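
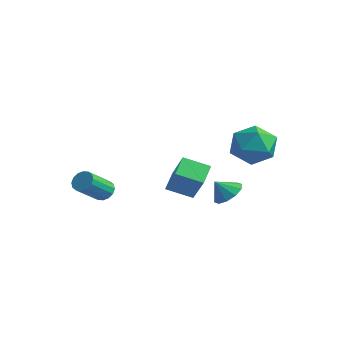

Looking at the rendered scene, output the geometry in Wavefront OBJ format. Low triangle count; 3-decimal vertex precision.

v 2.625 0.817 0.527
v 3.198 0.207 0.382
v 2.255 0.283 1.313
v 3.41 0.552 0.716
v 3.322 0.998 0.979
v 2.968 1.376 1.069
v 2.483 1.54 0.952
v 2.052 1.428 0.673
v 1.84 1.083 0.338
v 1.928 0.636 0.076
v 2.282 0.259 -0.014
v 2.767 0.095 0.103
v -2.486 -2.509 -0.062
v -2.16 -2.825 -0.499
v -2.048 -4.207 0.585
v -2.374 -3.891 1.022
v -1.935 -2.668 -0.322
v -1.823 -4.05 0.762
v -1.858 -2.469 -0.076
v -1.745 -3.851 1.008
v -1.949 -2.28 0.174
v -1.836 -3.662 1.258
v -2.184 -2.153 0.361
v -2.071 -3.535 1.445
v -2.5 -2.121 0.434
v -2.387 -3.503 1.518
v -2.812 -2.193 0.375
v -2.7 -3.575 1.459
v -3.037 -2.35 0.198
v -2.925 -3.732 1.282
v -3.115 -2.549 -0.048
v -3.002 -3.931 1.036
v -3.024 -2.738 -0.298
v -2.911 -4.12 0.786
v -2.789 -2.865 -0.485
v -2.676 -4.247 0.599
v -2.473 -2.897 -0.558
v -2.36 -4.279 0.526
v 3.127 2.655 3.605
v 4.125 2.229 2.982
v 2.915 0.851 4.498
v 3.913 0.425 3.875
v 4.056 1.286 4.772
v 4.186 2.401 4.22
v 2.854 0.679 3.26
v 2.984 1.794 2.708
v 3.956 1.008 2.769
v 4.699 1.383 3.703
v 2.341 1.697 3.777
v 3.084 2.072 4.711
v 1.692 -1.795 2.308
v 2.751 -2.109 3.716
v 2.62 -0.922 1.804
v 3.68 -1.237 3.212
v 2.22 -2.703 1.708
v 3.28 -3.018 3.116
v 3.149 -1.831 1.204
v 4.208 -2.145 2.612
f 2 1 4
f 2 4 3
f 4 1 5
f 4 5 3
f 5 1 6
f 5 6 3
f 6 1 7
f 6 7 3
f 7 1 8
f 7 8 3
f 8 1 9
f 8 9 3
f 9 1 10
f 9 10 3
f 10 1 11
f 10 11 3
f 11 1 12
f 11 12 3
f 12 1 2
f 12 2 3
f 14 13 17
f 14 17 15
f 15 17 18
f 15 18 16
f 17 13 19
f 17 19 18
f 18 19 20
f 18 20 16
f 19 13 21
f 19 21 20
f 20 21 22
f 20 22 16
f 21 13 23
f 21 23 22
f 22 23 24
f 22 24 16
f 23 13 25
f 23 25 24
f 24 25 26
f 24 26 16
f 25 13 27
f 25 27 26
f 26 27 28
f 26 28 16
f 27 13 29
f 27 29 28
f 28 29 30
f 28 30 16
f 29 13 31
f 29 31 30
f 30 31 32
f 30 32 16
f 31 13 33
f 31 33 32
f 32 33 34
f 32 34 16
f 33 13 35
f 33 35 34
f 34 35 36
f 34 36 16
f 35 13 37
f 35 37 36
f 36 37 38
f 36 38 16
f 37 13 14
f 37 14 38
f 38 14 15
f 38 15 16
f 39 50 44
f 39 44 40
f 39 40 46
f 39 46 49
f 39 49 50
f 40 44 48
f 44 50 43
f 50 49 41
f 49 46 45
f 46 40 47
f 42 48 43
f 42 43 41
f 42 41 45
f 42 45 47
f 42 47 48
f 43 48 44
f 41 43 50
f 45 41 49
f 47 45 46
f 48 47 40
f 52 54 51
f 55 52 51
f 51 54 53
f 53 55 51
f 52 58 54
f 56 52 55
f 56 58 52
f 54 58 53
f 57 55 53
f 53 58 57
f 57 56 55
f 58 56 57



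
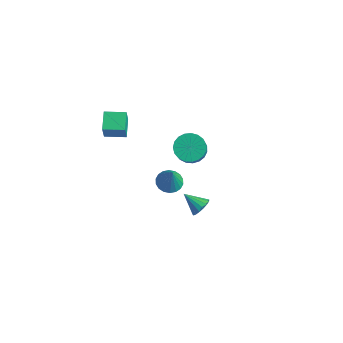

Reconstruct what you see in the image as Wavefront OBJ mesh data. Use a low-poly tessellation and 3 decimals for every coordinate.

v 0.001 1.148 -1.263
v 0.573 1.915 -1.099
v 1.43 0.938 0.486
v 0.859 0.172 0.323
v 0.251 2.001 -0.872
v 1.108 1.024 0.713
v -0.114 1.939 -0.713
v 0.743 0.962 0.872
v -0.46 1.741 -0.648
v 0.398 0.764 0.937
v -0.725 1.44 -0.69
v 0.132 0.463 0.895
v -0.865 1.089 -0.831
v -0.008 0.112 0.755
v -0.855 0.748 -1.046
v 0.002 -0.229 0.539
v -0.697 0.476 -1.299
v 0.16 -0.5 0.286
v -0.418 0.321 -1.545
v 0.439 -0.656 0.04
v -0.067 0.309 -1.743
v 0.79 -0.668 -0.158
v 0.296 0.442 -1.858
v 1.154 -0.535 -0.273
v 0.608 0.697 -1.869
v 1.466 -0.28 -0.284
v 0.816 1.03 -1.776
v 1.673 0.053 -0.191
v 0.882 1.384 -1.594
v 1.739 0.407 -0.009
v 0.796 1.697 -1.355
v 1.654 0.72 0.23
v -2.37 -3.38 3.372
v -2.031 -3.799 4.631
v -1.411 -2.532 3.396
v -1.072 -2.952 4.656
v -1.608 -4.228 2.884
v -1.269 -4.648 4.144
v -0.649 -3.381 2.909
v -0.31 -3.8 4.168
v -0.933 0.289 -4.661
v -0.145 0.444 -4.904
v -0.387 -0.009 -3.079
v -0.267 0.781 -4.799
v -0.522 1.021 -4.666
v -0.858 1.115 -4.532
v -1.209 1.046 -4.424
v -1.505 0.826 -4.362
v -1.689 0.501 -4.36
v -1.722 0.133 -4.418
v -1.6 -0.204 -4.523
v -1.345 -0.444 -4.656
v -1.009 -0.538 -4.79
v -0.658 -0.469 -4.898
v -0.362 -0.249 -4.96
v -0.178 0.076 -4.962
v 4.42 -2.525 -0.64
v 4.67 -2.146 -0.133
v 3.38 -2.855 0.12
v 4.482 -1.939 -0.301
v 4.281 -1.866 -0.545
v 4.111 -1.945 -0.812
v 4.012 -2.156 -1.039
v 4.007 -2.452 -1.175
v 4.096 -2.764 -1.188
v 4.26 -3.022 -1.075
v 4.461 -3.166 -0.863
v 4.652 -3.163 -0.6
v 4.79 -3.014 -0.346
v 4.844 -2.753 -0.159
v 4.8 -2.44 -0.082
f 2 1 5
f 2 5 3
f 3 5 6
f 3 6 4
f 5 1 7
f 5 7 6
f 6 7 8
f 6 8 4
f 7 1 9
f 7 9 8
f 8 9 10
f 8 10 4
f 9 1 11
f 9 11 10
f 10 11 12
f 10 12 4
f 11 1 13
f 11 13 12
f 12 13 14
f 12 14 4
f 13 1 15
f 13 15 14
f 14 15 16
f 14 16 4
f 15 1 17
f 15 17 16
f 16 17 18
f 16 18 4
f 17 1 19
f 17 19 18
f 18 19 20
f 18 20 4
f 19 1 21
f 19 21 20
f 20 21 22
f 20 22 4
f 21 1 23
f 21 23 22
f 22 23 24
f 22 24 4
f 23 1 25
f 23 25 24
f 24 25 26
f 24 26 4
f 25 1 27
f 25 27 26
f 26 27 28
f 26 28 4
f 27 1 29
f 27 29 28
f 28 29 30
f 28 30 4
f 29 1 31
f 29 31 30
f 30 31 32
f 30 32 4
f 31 1 2
f 31 2 32
f 32 2 3
f 32 3 4
f 34 36 33
f 37 34 33
f 33 36 35
f 35 37 33
f 34 40 36
f 38 34 37
f 38 40 34
f 36 40 35
f 39 37 35
f 35 40 39
f 39 38 37
f 40 38 39
f 42 41 44
f 42 44 43
f 44 41 45
f 44 45 43
f 45 41 46
f 45 46 43
f 46 41 47
f 46 47 43
f 47 41 48
f 47 48 43
f 48 41 49
f 48 49 43
f 49 41 50
f 49 50 43
f 50 41 51
f 50 51 43
f 51 41 52
f 51 52 43
f 52 41 53
f 52 53 43
f 53 41 54
f 53 54 43
f 54 41 55
f 54 55 43
f 55 41 56
f 55 56 43
f 56 41 42
f 56 42 43
f 58 57 60
f 58 60 59
f 60 57 61
f 60 61 59
f 61 57 62
f 61 62 59
f 62 57 63
f 62 63 59
f 63 57 64
f 63 64 59
f 64 57 65
f 64 65 59
f 65 57 66
f 65 66 59
f 66 57 67
f 66 67 59
f 67 57 68
f 67 68 59
f 68 57 69
f 68 69 59
f 69 57 70
f 69 70 59
f 70 57 71
f 70 71 59
f 71 57 58
f 71 58 59



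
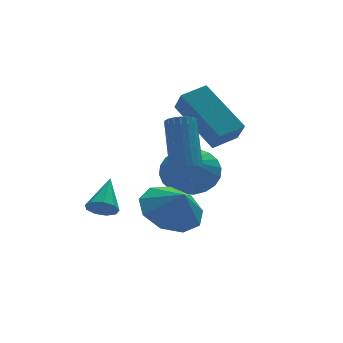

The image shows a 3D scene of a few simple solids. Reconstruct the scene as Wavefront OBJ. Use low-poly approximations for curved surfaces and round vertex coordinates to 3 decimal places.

v 2.919 2.464 -0.528
v 3.859 2.414 -0.134
v 2.481 1.596 0.408
v 3.704 2.716 0.073
v 3.43 2.979 0.19
v 3.078 3.165 0.197
v 2.701 3.243 0.093
v 2.358 3.204 -0.104
v 2.101 3.051 -0.367
v 1.968 2.809 -0.654
v 1.98 2.515 -0.921
v 2.135 2.213 -1.129
v 2.409 1.949 -1.245
v 2.761 1.764 -1.252
v 3.137 1.685 -1.149
v 3.48 1.725 -0.951
v 3.738 1.878 -0.689
v 3.871 2.119 -0.402
v -0.077 2.633 -1.774
v 0.195 2.219 -1.491
v 0.577 3.627 -0.946
v 0.408 2.333 -1.797
v 0.394 2.588 -2.092
v 0.16 2.863 -2.238
v -0.185 3.031 -2.167
v -0.479 3.012 -1.912
v -0.585 2.816 -1.593
v -0.453 2.534 -1.358
v -0.145 2.298 -1.318
v 3.409 1.793 0.733
v 3.377 1.149 1.511
v 2.751 3.415 2.05
v 2.719 2.771 2.827
v 4.381 2.009 0.953
v 4.349 1.365 1.73
v 3.723 3.631 2.269
v 3.691 2.987 3.047
v 1.833 0.163 0.732
v 2.081 -0.213 0.992
v 2.414 1.081 2.547
v 2.167 1.457 2.288
v 2.243 -0.121 0.881
v 2.576 1.172 2.436
v 2.333 0.02 0.745
v 2.666 1.313 2.3
v 2.337 0.186 0.606
v 2.67 1.479 2.161
v 2.254 0.348 0.489
v 2.587 1.641 2.044
v 2.099 0.478 0.414
v 2.432 1.771 1.969
v 1.897 0.553 0.394
v 2.23 1.847 1.95
v 1.684 0.561 0.433
v 2.017 1.855 1.988
v 1.498 0.501 0.524
v 1.831 1.794 2.079
v 1.369 0.382 0.65
v 1.702 1.675 2.205
v 1.32 0.225 0.791
v 1.654 1.518 2.346
v 1.361 0.058 0.922
v 1.694 1.351 2.477
v 1.483 -0.092 1.02
v 1.816 1.202 2.575
v 1.666 -0.197 1.068
v 1.999 1.097 2.623
v 1.877 -0.24 1.058
v 2.21 1.054 2.613
v 1.105 -0.389 -0.613
v 2.016 0.191 -0.463
v 1.315 -0.931 0.213
v 1.446 0.514 -0.106
v 0.717 0.415 0.014
v 0.17 -0.061 -0.16
v 0.06 -0.69 -0.545
v 0.439 -1.178 -0.962
v 1.13 -1.296 -1.216
v 1.81 -0.991 -1.187
v 2.159 -0.403 -0.89
f 2 1 4
f 2 4 3
f 4 1 5
f 4 5 3
f 5 1 6
f 5 6 3
f 6 1 7
f 6 7 3
f 7 1 8
f 7 8 3
f 8 1 9
f 8 9 3
f 9 1 10
f 9 10 3
f 10 1 11
f 10 11 3
f 11 1 12
f 11 12 3
f 12 1 13
f 12 13 3
f 13 1 14
f 13 14 3
f 14 1 15
f 14 15 3
f 15 1 16
f 15 16 3
f 16 1 17
f 16 17 3
f 17 1 18
f 17 18 3
f 18 1 2
f 18 2 3
f 20 19 22
f 20 22 21
f 22 19 23
f 22 23 21
f 23 19 24
f 23 24 21
f 24 19 25
f 24 25 21
f 25 19 26
f 25 26 21
f 26 19 27
f 26 27 21
f 27 19 28
f 27 28 21
f 28 19 29
f 28 29 21
f 29 19 20
f 29 20 21
f 31 33 30
f 34 31 30
f 30 33 32
f 32 34 30
f 31 37 33
f 35 31 34
f 35 37 31
f 33 37 32
f 36 34 32
f 32 37 36
f 36 35 34
f 37 35 36
f 39 38 42
f 39 42 40
f 40 42 43
f 40 43 41
f 42 38 44
f 42 44 43
f 43 44 45
f 43 45 41
f 44 38 46
f 44 46 45
f 45 46 47
f 45 47 41
f 46 38 48
f 46 48 47
f 47 48 49
f 47 49 41
f 48 38 50
f 48 50 49
f 49 50 51
f 49 51 41
f 50 38 52
f 50 52 51
f 51 52 53
f 51 53 41
f 52 38 54
f 52 54 53
f 53 54 55
f 53 55 41
f 54 38 56
f 54 56 55
f 55 56 57
f 55 57 41
f 56 38 58
f 56 58 57
f 57 58 59
f 57 59 41
f 58 38 60
f 58 60 59
f 59 60 61
f 59 61 41
f 60 38 62
f 60 62 61
f 61 62 63
f 61 63 41
f 62 38 64
f 62 64 63
f 63 64 65
f 63 65 41
f 64 38 66
f 64 66 65
f 65 66 67
f 65 67 41
f 66 38 68
f 66 68 67
f 67 68 69
f 67 69 41
f 68 38 39
f 68 39 69
f 69 39 40
f 69 40 41
f 71 70 73
f 71 73 72
f 73 70 74
f 73 74 72
f 74 70 75
f 74 75 72
f 75 70 76
f 75 76 72
f 76 70 77
f 76 77 72
f 77 70 78
f 77 78 72
f 78 70 79
f 78 79 72
f 79 70 80
f 79 80 72
f 80 70 71
f 80 71 72



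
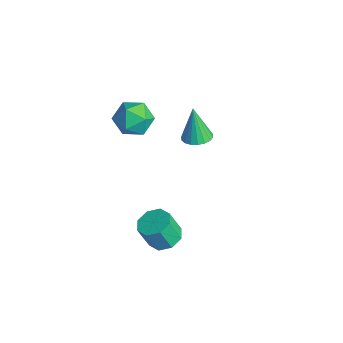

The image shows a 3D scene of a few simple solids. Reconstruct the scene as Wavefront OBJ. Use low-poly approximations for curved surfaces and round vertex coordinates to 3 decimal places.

v -2.375 -2.9 3.514
v -1.768 -2.963 4.509
v -1.372 -4.337 2.811
v -0.765 -4.4 3.806
v -1.892 -4.705 3.789
v -2.512 -3.816 4.223
v -0.628 -3.484 3.097
v -1.248 -2.595 3.531
v -0.689 -3.324 4.251
v -1.47 -4.078 4.679
v -1.67 -3.222 2.641
v -2.451 -3.976 3.069
v -1.63 -0.038 0.465
v -0.92 0.394 0.643
v -2.13 -0.062 2.515
v -1.174 0.669 0.584
v -1.517 0.803 0.502
v -1.883 0.771 0.413
v -2.199 0.579 0.333
v -2.403 0.264 0.28
v -2.453 -0.11 0.264
v -2.34 -0.471 0.287
v -2.087 -0.745 0.346
v -1.743 -0.88 0.428
v -1.377 -0.848 0.518
v -1.061 -0.656 0.597
v -0.858 -0.341 0.65
v -0.807 0.034 0.667
v 1.782 -3.367 -3.569
v 2.469 -2.775 -3.254
v 2.305 -3.361 -1.796
v 1.618 -3.953 -2.111
v 1.799 -2.477 -3.21
v 1.635 -3.063 -1.751
v 1.119 -2.7 -3.376
v 0.955 -3.286 -1.917
v 0.827 -3.314 -3.655
v 0.664 -3.9 -2.197
v 1.095 -3.959 -3.884
v 0.931 -4.545 -2.426
v 1.765 -4.257 -3.929
v 1.601 -4.843 -2.47
v 2.445 -4.034 -3.763
v 2.281 -4.62 -2.304
v 2.736 -3.42 -3.483
v 2.573 -4.006 -2.025
f 1 12 6
f 1 6 2
f 1 2 8
f 1 8 11
f 1 11 12
f 2 6 10
f 6 12 5
f 12 11 3
f 11 8 7
f 8 2 9
f 4 10 5
f 4 5 3
f 4 3 7
f 4 7 9
f 4 9 10
f 5 10 6
f 3 5 12
f 7 3 11
f 9 7 8
f 10 9 2
f 14 13 16
f 14 16 15
f 16 13 17
f 16 17 15
f 17 13 18
f 17 18 15
f 18 13 19
f 18 19 15
f 19 13 20
f 19 20 15
f 20 13 21
f 20 21 15
f 21 13 22
f 21 22 15
f 22 13 23
f 22 23 15
f 23 13 24
f 23 24 15
f 24 13 25
f 24 25 15
f 25 13 26
f 25 26 15
f 26 13 27
f 26 27 15
f 27 13 28
f 27 28 15
f 28 13 14
f 28 14 15
f 30 29 33
f 30 33 31
f 31 33 34
f 31 34 32
f 33 29 35
f 33 35 34
f 34 35 36
f 34 36 32
f 35 29 37
f 35 37 36
f 36 37 38
f 36 38 32
f 37 29 39
f 37 39 38
f 38 39 40
f 38 40 32
f 39 29 41
f 39 41 40
f 40 41 42
f 40 42 32
f 41 29 43
f 41 43 42
f 42 43 44
f 42 44 32
f 43 29 45
f 43 45 44
f 44 45 46
f 44 46 32
f 45 29 30
f 45 30 46
f 46 30 31
f 46 31 32



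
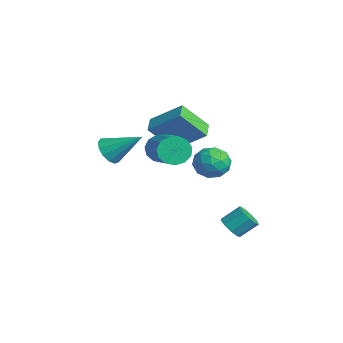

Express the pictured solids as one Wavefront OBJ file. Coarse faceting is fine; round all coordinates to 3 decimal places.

v -3.588 4.608 -1.499
v -2.592 4.566 -1.564
v -3.708 3.374 -2.536
v -2.712 3.332 -2.601
v -3.169 3.068 -1.752
v -3.095 3.831 -1.112
v -3.205 4.109 -2.988
v -3.131 4.872 -2.348
v -2.356 4.258 -2.484
v -2.333 3.614 -1.721
v -3.967 4.326 -2.379
v -3.944 3.682 -1.616
v -3.08 4.696 -1.441
v -3.22 3.244 -2.659
v -3.489 3.089 -2.161
v -2.903 3.065 -2.199
v -3.375 4.263 -1.175
v -2.79 4.239 -1.213
v -3.128 3.358 -1.324
v -3.51 3.701 -2.887
v -2.925 3.677 -2.925
v -3.397 4.875 -1.901
v -2.811 4.851 -1.939
v -3.172 4.582 -2.776
v -2.355 4.49 -2.02
v -2.425 3.764 -2.629
v -2.716 4.221 -2.857
v -2.672 4.669 -2.48
v -2.342 4.111 -1.571
v -2.412 3.386 -2.18
v -2.681 3.231 -1.682
v -2.637 3.679 -1.305
v -2.203 3.93 -2.112
v -3.888 4.554 -1.92
v -3.958 3.829 -2.529
v -3.663 4.261 -2.795
v -3.619 4.709 -2.418
v -3.875 4.176 -1.471
v -3.945 3.45 -2.08
v -3.628 3.271 -1.62
v -3.584 3.719 -1.243
v -4.097 4.01 -1.988
v 1.997 2.695 -3.603
v 2.307 2.268 -3.174
v 2.473 3.118 -2.448
v 2.163 3.545 -2.877
v 2.618 2.455 -3.464
v 2.784 3.305 -2.738
v 2.639 2.755 -3.82
v 2.805 3.605 -3.094
v 2.359 3.026 -4.074
v 2.525 3.876 -3.348
v 1.91 3.143 -4.107
v 2.076 3.993 -3.381
v 1.502 3.05 -3.905
v 1.668 3.9 -3.179
v 1.325 2.791 -3.561
v 1.491 3.641 -2.836
v 1.463 2.487 -3.237
v 1.629 3.337 -2.511
v 1.851 2.281 -3.084
v 2.016 3.131 -2.358
v -0.452 -2.224 1.155
v 0.25 -2.488 0.875
v 0.452 -0.956 2.225
v 0.117 -2.16 0.597
v -0.195 -1.851 0.496
v -0.59 -1.661 0.604
v -0.94 -1.65 0.887
v -1.136 -1.822 1.255
v -1.114 -2.121 1.592
v -0.883 -2.453 1.789
v -0.514 -2.712 1.786
v -0.126 -2.817 1.582
v 0.159 -2.734 1.243
v -2.345 1.817 0.344
v -2.51 0.56 1.773
v -1.28 2.999 1.507
v -1.445 1.741 2.935
v -1.575 1.399 0.065
v -1.74 0.141 1.493
v -0.51 2.58 1.227
v -0.675 1.323 2.656
v 1.003 -0.226 1.616
v 1.302 0.14 0.958
v 3.196 -0.029 1.726
v 2.897 -0.394 2.384
v 1.21 0.471 1.259
v 3.104 0.302 2.026
v 1.052 0.581 1.673
v 2.946 0.412 2.44
v 0.879 0.435 2.069
v 2.772 0.266 2.836
v 0.745 0.079 2.321
v 2.638 -0.09 3.088
v 0.693 -0.374 2.35
v 2.586 -0.542 3.117
v 0.739 -0.779 2.145
v 2.633 -0.948 2.913
v 0.87 -1.009 1.773
v 2.763 -1.178 2.541
v 1.043 -0.99 1.351
v 2.936 -1.159 2.119
v 1.203 -0.728 1.013
v 3.096 -0.897 1.781
v 1.3 -0.307 0.867
v 3.193 -0.476 1.634
f 1 38 17
f 38 12 41
f 17 41 6
f 38 41 17
f 1 17 13
f 17 6 18
f 13 18 2
f 17 18 13
f 1 13 22
f 13 2 23
f 22 23 8
f 13 23 22
f 1 22 34
f 22 8 37
f 34 37 11
f 22 37 34
f 1 34 38
f 34 11 42
f 38 42 12
f 34 42 38
f 2 18 29
f 18 6 32
f 29 32 10
f 18 32 29
f 6 41 19
f 41 12 40
f 19 40 5
f 41 40 19
f 12 42 39
f 42 11 35
f 39 35 3
f 42 35 39
f 11 37 36
f 37 8 24
f 36 24 7
f 37 24 36
f 8 23 28
f 23 2 25
f 28 25 9
f 23 25 28
f 4 30 16
f 30 10 31
f 16 31 5
f 30 31 16
f 4 16 14
f 16 5 15
f 14 15 3
f 16 15 14
f 4 14 21
f 14 3 20
f 21 20 7
f 14 20 21
f 4 21 26
f 21 7 27
f 26 27 9
f 21 27 26
f 4 26 30
f 26 9 33
f 30 33 10
f 26 33 30
f 5 31 19
f 31 10 32
f 19 32 6
f 31 32 19
f 3 15 39
f 15 5 40
f 39 40 12
f 15 40 39
f 7 20 36
f 20 3 35
f 36 35 11
f 20 35 36
f 9 27 28
f 27 7 24
f 28 24 8
f 27 24 28
f 10 33 29
f 33 9 25
f 29 25 2
f 33 25 29
f 44 43 47
f 44 47 45
f 45 47 48
f 45 48 46
f 47 43 49
f 47 49 48
f 48 49 50
f 48 50 46
f 49 43 51
f 49 51 50
f 50 51 52
f 50 52 46
f 51 43 53
f 51 53 52
f 52 53 54
f 52 54 46
f 53 43 55
f 53 55 54
f 54 55 56
f 54 56 46
f 55 43 57
f 55 57 56
f 56 57 58
f 56 58 46
f 57 43 59
f 57 59 58
f 58 59 60
f 58 60 46
f 59 43 61
f 59 61 60
f 60 61 62
f 60 62 46
f 61 43 44
f 61 44 62
f 62 44 45
f 62 45 46
f 64 63 66
f 64 66 65
f 66 63 67
f 66 67 65
f 67 63 68
f 67 68 65
f 68 63 69
f 68 69 65
f 69 63 70
f 69 70 65
f 70 63 71
f 70 71 65
f 71 63 72
f 71 72 65
f 72 63 73
f 72 73 65
f 73 63 74
f 73 74 65
f 74 63 75
f 74 75 65
f 75 63 64
f 75 64 65
f 77 79 76
f 80 77 76
f 76 79 78
f 78 80 76
f 77 83 79
f 81 77 80
f 81 83 77
f 79 83 78
f 82 80 78
f 78 83 82
f 82 81 80
f 83 81 82
f 85 84 88
f 85 88 86
f 86 88 89
f 86 89 87
f 88 84 90
f 88 90 89
f 89 90 91
f 89 91 87
f 90 84 92
f 90 92 91
f 91 92 93
f 91 93 87
f 92 84 94
f 92 94 93
f 93 94 95
f 93 95 87
f 94 84 96
f 94 96 95
f 95 96 97
f 95 97 87
f 96 84 98
f 96 98 97
f 97 98 99
f 97 99 87
f 98 84 100
f 98 100 99
f 99 100 101
f 99 101 87
f 100 84 102
f 100 102 101
f 101 102 103
f 101 103 87
f 102 84 104
f 102 104 103
f 103 104 105
f 103 105 87
f 104 84 106
f 104 106 105
f 105 106 107
f 105 107 87
f 106 84 85
f 106 85 107
f 107 85 86
f 107 86 87



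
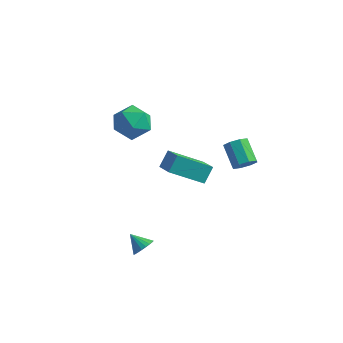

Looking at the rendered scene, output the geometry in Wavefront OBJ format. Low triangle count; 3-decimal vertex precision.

v -0.871 0.569 4.007
v -0.05 0.861 3.346
v -0.93 -1.021 3.234
v -0.109 -0.729 2.573
v 0.076 -0.88 3.64
v 0.112 0.103 4.118
v -1.092 -0.263 2.462
v -1.056 0.72 2.94
v -0.186 0.346 2.391
v 0.535 -0.035 3.119
v -1.515 -0.125 3.461
v -0.794 -0.506 4.189
v 4.087 -1.89 2.363
v 2.798 -2.93 3.374
v 4.162 -1.251 3.116
v 2.873 -2.291 4.126
v 4.987 -2.549 2.834
v 3.698 -3.589 3.844
v 5.062 -1.91 3.586
v 3.773 -2.95 4.597
v 4.031 3.093 -0.251
v 4.55 3.34 0.112
v 3.629 4.013 0.974
v 3.109 3.767 0.611
v 4.414 3.654 -0.279
v 3.493 4.328 0.582
v 4.053 3.64 -0.654
v 3.132 4.314 0.207
v 3.679 3.305 -0.793
v 2.758 3.979 0.069
v 3.511 2.847 -0.614
v 2.59 3.52 0.248
v 3.647 2.532 -0.222
v 2.726 3.206 0.639
v 4.008 2.546 0.153
v 3.087 3.22 1.014
v 4.382 2.881 0.291
v 3.461 3.555 1.153
v 2.041 -3.184 -2.843
v 2.409 -2.964 -2.395
v 1.239 -3.116 -2.217
v 2.335 -2.748 -2.514
v 2.21 -2.607 -2.689
v 2.055 -2.566 -2.892
v 1.898 -2.631 -3.085
v 1.766 -2.792 -3.237
v 1.682 -3.021 -3.321
v 1.659 -3.278 -3.322
v 1.703 -3.518 -3.241
v 1.805 -3.701 -3.09
v 1.948 -3.794 -2.897
v 2.107 -3.782 -2.694
v 2.255 -3.666 -2.517
v 2.366 -3.467 -2.397
v 2.42 -3.219 -2.354
f 1 12 6
f 1 6 2
f 1 2 8
f 1 8 11
f 1 11 12
f 2 6 10
f 6 12 5
f 12 11 3
f 11 8 7
f 8 2 9
f 4 10 5
f 4 5 3
f 4 3 7
f 4 7 9
f 4 9 10
f 5 10 6
f 3 5 12
f 7 3 11
f 9 7 8
f 10 9 2
f 14 16 13
f 17 14 13
f 13 16 15
f 15 17 13
f 14 20 16
f 18 14 17
f 18 20 14
f 16 20 15
f 19 17 15
f 15 20 19
f 19 18 17
f 20 18 19
f 22 21 25
f 22 25 23
f 23 25 26
f 23 26 24
f 25 21 27
f 25 27 26
f 26 27 28
f 26 28 24
f 27 21 29
f 27 29 28
f 28 29 30
f 28 30 24
f 29 21 31
f 29 31 30
f 30 31 32
f 30 32 24
f 31 21 33
f 31 33 32
f 32 33 34
f 32 34 24
f 33 21 35
f 33 35 34
f 34 35 36
f 34 36 24
f 35 21 37
f 35 37 36
f 36 37 38
f 36 38 24
f 37 21 22
f 37 22 38
f 38 22 23
f 38 23 24
f 40 39 42
f 40 42 41
f 42 39 43
f 42 43 41
f 43 39 44
f 43 44 41
f 44 39 45
f 44 45 41
f 45 39 46
f 45 46 41
f 46 39 47
f 46 47 41
f 47 39 48
f 47 48 41
f 48 39 49
f 48 49 41
f 49 39 50
f 49 50 41
f 50 39 51
f 50 51 41
f 51 39 52
f 51 52 41
f 52 39 53
f 52 53 41
f 53 39 54
f 53 54 41
f 54 39 55
f 54 55 41
f 55 39 40
f 55 40 41



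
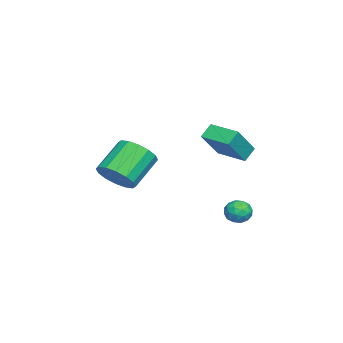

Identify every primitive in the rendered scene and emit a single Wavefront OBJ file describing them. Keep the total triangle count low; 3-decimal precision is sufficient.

v -4.327 1.773 1.731
v -3.061 1.232 3.195
v -3.583 3.208 1.618
v -2.317 2.667 3.083
v -3.763 1.433 1.117
v -2.497 0.892 2.582
v -3.019 2.868 1.005
v -1.753 2.327 2.469
v -2.379 -3.143 -0.351
v -1.749 -3.43 0.49
v -3.13 -2.703 1.773
v -3.761 -2.417 0.931
v -1.591 -2.903 0.362
v -2.972 -2.177 1.644
v -1.644 -2.441 0.042
v -3.026 -1.715 1.325
v -1.895 -2.167 -0.382
v -3.276 -1.441 0.9
v -2.275 -2.155 -0.799
v -3.656 -1.428 0.484
v -2.684 -2.407 -1.096
v -4.065 -1.681 0.187
v -3.01 -2.857 -1.193
v -4.391 -2.13 0.09
v -3.168 -3.383 -1.064
v -4.549 -2.657 0.218
v -3.114 -3.845 -0.745
v -4.496 -3.119 0.538
v -2.864 -4.119 -0.32
v -4.245 -3.393 0.962
v -2.484 -4.132 0.096
v -3.865 -3.405 1.379
v -2.075 -3.879 0.393
v -3.456 -3.153 1.676
v -0.91 3.626 -1.197
v -0.303 3.335 -1.405
v -1.437 2.625 -1.335
v -0.83 2.334 -1.543
v -0.913 2.533 -0.873
v -0.587 3.152 -0.787
v -1.153 2.808 -1.953
v -0.827 3.427 -1.867
v -0.453 2.83 -1.873
v -0.305 2.66 -1.205
v -1.435 3.3 -1.535
v -1.287 3.13 -0.867
v -0.56 3.568 -1.289
v -1.18 2.392 -1.451
v -1.229 2.509 -1.057
v -0.872 2.338 -1.18
v -0.727 3.461 -0.926
v -0.37 3.29 -1.048
v -0.729 2.818 -0.735
v -1.37 2.67 -1.692
v -1.013 2.499 -1.814
v -0.868 3.622 -1.56
v -0.511 3.451 -1.683
v -1.011 3.142 -2.005
v -0.292 3.1 -1.686
v -0.602 2.512 -1.767
v -0.791 2.791 -2.008
v -0.6 3.154 -1.958
v -0.205 3 -1.294
v -0.515 2.412 -1.375
v -0.563 2.529 -0.981
v -0.372 2.893 -0.931
v -0.293 2.703 -1.569
v -1.225 3.548 -1.365
v -1.535 2.96 -1.446
v -1.368 3.067 -1.809
v -1.177 3.431 -1.759
v -1.138 3.448 -0.973
v -1.448 2.86 -1.054
v -1.14 2.806 -0.782
v -0.949 3.169 -0.732
v -1.447 3.257 -1.171
f 2 4 1
f 5 2 1
f 1 4 3
f 3 5 1
f 2 8 4
f 6 2 5
f 6 8 2
f 4 8 3
f 7 5 3
f 3 8 7
f 7 6 5
f 8 6 7
f 10 9 13
f 10 13 11
f 11 13 14
f 11 14 12
f 13 9 15
f 13 15 14
f 14 15 16
f 14 16 12
f 15 9 17
f 15 17 16
f 16 17 18
f 16 18 12
f 17 9 19
f 17 19 18
f 18 19 20
f 18 20 12
f 19 9 21
f 19 21 20
f 20 21 22
f 20 22 12
f 21 9 23
f 21 23 22
f 22 23 24
f 22 24 12
f 23 9 25
f 23 25 24
f 24 25 26
f 24 26 12
f 25 9 27
f 25 27 26
f 26 27 28
f 26 28 12
f 27 9 29
f 27 29 28
f 28 29 30
f 28 30 12
f 29 9 31
f 29 31 30
f 30 31 32
f 30 32 12
f 31 9 33
f 31 33 32
f 32 33 34
f 32 34 12
f 33 9 10
f 33 10 34
f 34 10 11
f 34 11 12
f 35 72 51
f 72 46 75
f 51 75 40
f 72 75 51
f 35 51 47
f 51 40 52
f 47 52 36
f 51 52 47
f 35 47 56
f 47 36 57
f 56 57 42
f 47 57 56
f 35 56 68
f 56 42 71
f 68 71 45
f 56 71 68
f 35 68 72
f 68 45 76
f 72 76 46
f 68 76 72
f 36 52 63
f 52 40 66
f 63 66 44
f 52 66 63
f 40 75 53
f 75 46 74
f 53 74 39
f 75 74 53
f 46 76 73
f 76 45 69
f 73 69 37
f 76 69 73
f 45 71 70
f 71 42 58
f 70 58 41
f 71 58 70
f 42 57 62
f 57 36 59
f 62 59 43
f 57 59 62
f 38 64 50
f 64 44 65
f 50 65 39
f 64 65 50
f 38 50 48
f 50 39 49
f 48 49 37
f 50 49 48
f 38 48 55
f 48 37 54
f 55 54 41
f 48 54 55
f 38 55 60
f 55 41 61
f 60 61 43
f 55 61 60
f 38 60 64
f 60 43 67
f 64 67 44
f 60 67 64
f 39 65 53
f 65 44 66
f 53 66 40
f 65 66 53
f 37 49 73
f 49 39 74
f 73 74 46
f 49 74 73
f 41 54 70
f 54 37 69
f 70 69 45
f 54 69 70
f 43 61 62
f 61 41 58
f 62 58 42
f 61 58 62
f 44 67 63
f 67 43 59
f 63 59 36
f 67 59 63



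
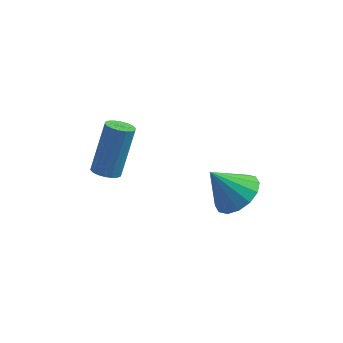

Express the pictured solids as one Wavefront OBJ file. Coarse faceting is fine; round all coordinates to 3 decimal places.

v 0.625 1.029 -2.699
v 1.321 0.79 -2.199
v -0.245 0.871 -1.561
v 1.295 1.248 -2.156
v 1.089 1.647 -2.258
v 0.758 1.881 -2.478
v 0.392 1.886 -2.757
v 0.088 1.662 -3.021
v -0.072 1.268 -3.198
v -0.046 0.81 -3.241
v 0.16 0.411 -3.139
v 0.491 0.177 -2.919
v 0.857 0.172 -2.64
v 1.161 0.396 -2.376
v -3.492 0.305 -1.737
v -3.05 0.055 -1.688
v -2.766 0.886 -0.014
v -3.208 1.135 -0.063
v -2.988 0.247 -1.793
v -2.705 1.077 -0.12
v -3.027 0.45 -1.888
v -2.743 1.28 -0.214
v -3.157 0.624 -1.952
v -2.873 1.454 -0.278
v -3.354 0.735 -1.974
v -3.07 1.565 -0.3
v -3.578 0.761 -1.949
v -3.294 1.591 -0.275
v -3.785 0.696 -1.882
v -3.501 1.527 -0.208
v -3.934 0.554 -1.786
v -3.65 1.385 -0.112
v -3.995 0.363 -1.68
v -3.712 1.193 -0.007
v -3.957 0.16 -1.586
v -3.673 0.99 0.088
v -3.827 -0.014 -1.522
v -3.543 0.816 0.152
v -3.63 -0.125 -1.5
v -3.346 0.705 0.174
v -3.406 -0.151 -1.525
v -3.122 0.679 0.149
v -3.199 -0.087 -1.592
v -2.915 0.744 0.082
f 2 1 4
f 2 4 3
f 4 1 5
f 4 5 3
f 5 1 6
f 5 6 3
f 6 1 7
f 6 7 3
f 7 1 8
f 7 8 3
f 8 1 9
f 8 9 3
f 9 1 10
f 9 10 3
f 10 1 11
f 10 11 3
f 11 1 12
f 11 12 3
f 12 1 13
f 12 13 3
f 13 1 14
f 13 14 3
f 14 1 2
f 14 2 3
f 16 15 19
f 16 19 17
f 17 19 20
f 17 20 18
f 19 15 21
f 19 21 20
f 20 21 22
f 20 22 18
f 21 15 23
f 21 23 22
f 22 23 24
f 22 24 18
f 23 15 25
f 23 25 24
f 24 25 26
f 24 26 18
f 25 15 27
f 25 27 26
f 26 27 28
f 26 28 18
f 27 15 29
f 27 29 28
f 28 29 30
f 28 30 18
f 29 15 31
f 29 31 30
f 30 31 32
f 30 32 18
f 31 15 33
f 31 33 32
f 32 33 34
f 32 34 18
f 33 15 35
f 33 35 34
f 34 35 36
f 34 36 18
f 35 15 37
f 35 37 36
f 36 37 38
f 36 38 18
f 37 15 39
f 37 39 38
f 38 39 40
f 38 40 18
f 39 15 41
f 39 41 40
f 40 41 42
f 40 42 18
f 41 15 43
f 41 43 42
f 42 43 44
f 42 44 18
f 43 15 16
f 43 16 44
f 44 16 17
f 44 17 18



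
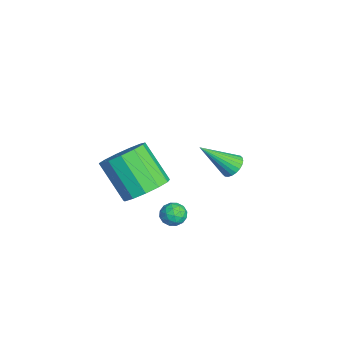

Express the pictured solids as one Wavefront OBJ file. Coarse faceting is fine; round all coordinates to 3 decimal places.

v 1.902 -0.114 -3.566
v 2.254 -0.473 -3.185
v 1.606 -0.947 -4.075
v 1.958 -1.306 -3.694
v 1.442 -1.02 -3.47
v 1.625 -0.505 -3.156
v 2.235 -0.915 -4.104
v 2.418 -0.4 -3.79
v 2.46 -0.967 -3.517
v 1.97 -1.033 -3.126
v 1.89 -0.387 -4.134
v 1.4 -0.453 -3.743
v 2.104 -0.22 -3.331
v 1.756 -1.2 -3.929
v 1.452 -1.032 -3.798
v 1.659 -1.243 -3.574
v 1.734 -0.239 -3.314
v 1.941 -0.45 -3.089
v 1.464 -0.772 -3.257
v 1.919 -0.97 -4.171
v 2.126 -1.181 -3.946
v 2.201 -0.177 -3.686
v 2.408 -0.388 -3.462
v 2.396 -0.648 -4.003
v 2.432 -0.722 -3.302
v 2.258 -1.212 -3.601
v 2.421 -0.982 -3.843
v 2.529 -0.679 -3.658
v 2.144 -0.76 -3.072
v 1.97 -1.25 -3.371
v 1.667 -1.082 -3.24
v 1.774 -0.779 -3.055
v 2.265 -1.051 -3.267
v 1.89 -0.17 -3.889
v 1.716 -0.66 -4.188
v 2.086 -0.641 -4.205
v 2.193 -0.338 -4.02
v 1.602 -0.208 -3.659
v 1.428 -0.698 -3.958
v 1.331 -0.741 -3.602
v 1.439 -0.438 -3.417
v 1.595 -0.369 -3.993
v -1.787 2.45 -3.876
v -1.16 2.327 -3.992
v -1.813 0.97 -2.444
v -1.143 2.503 -3.81
v -1.224 2.671 -3.638
v -1.391 2.805 -3.503
v -1.618 2.885 -3.424
v -1.871 2.899 -3.414
v -2.111 2.845 -3.474
v -2.302 2.731 -3.595
v -2.415 2.573 -3.76
v -2.432 2.398 -3.942
v -2.351 2.23 -4.114
v -2.184 2.096 -4.25
v -1.957 2.015 -4.329
v -1.704 2.001 -4.339
v -1.463 2.056 -4.278
v -1.272 2.17 -4.157
v 3.706 -2.044 -0.372
v 4.38 -1.628 0.362
v 3.249 -2.48 1.885
v 2.574 -2.896 1.152
v 3.946 -1.211 0.273
v 2.814 -2.063 1.796
v 3.435 -1.059 -0.021
v 2.304 -1.911 1.502
v 3.01 -1.219 -0.427
v 1.879 -2.072 1.097
v 2.807 -1.642 -0.814
v 1.675 -2.494 0.709
v 2.888 -2.192 -1.062
v 1.757 -3.044 0.462
v 3.229 -2.695 -1.09
v 2.098 -3.547 0.433
v 3.722 -2.991 -0.89
v 2.59 -3.844 0.633
v 4.209 -2.987 -0.525
v 3.078 -3.839 0.998
v 4.537 -2.683 -0.112
v 3.405 -3.535 1.411
v 4.6 -2.176 0.219
v 3.469 -3.029 1.742
f 1 38 17
f 38 12 41
f 17 41 6
f 38 41 17
f 1 17 13
f 17 6 18
f 13 18 2
f 17 18 13
f 1 13 22
f 13 2 23
f 22 23 8
f 13 23 22
f 1 22 34
f 22 8 37
f 34 37 11
f 22 37 34
f 1 34 38
f 34 11 42
f 38 42 12
f 34 42 38
f 2 18 29
f 18 6 32
f 29 32 10
f 18 32 29
f 6 41 19
f 41 12 40
f 19 40 5
f 41 40 19
f 12 42 39
f 42 11 35
f 39 35 3
f 42 35 39
f 11 37 36
f 37 8 24
f 36 24 7
f 37 24 36
f 8 23 28
f 23 2 25
f 28 25 9
f 23 25 28
f 4 30 16
f 30 10 31
f 16 31 5
f 30 31 16
f 4 16 14
f 16 5 15
f 14 15 3
f 16 15 14
f 4 14 21
f 14 3 20
f 21 20 7
f 14 20 21
f 4 21 26
f 21 7 27
f 26 27 9
f 21 27 26
f 4 26 30
f 26 9 33
f 30 33 10
f 26 33 30
f 5 31 19
f 31 10 32
f 19 32 6
f 31 32 19
f 3 15 39
f 15 5 40
f 39 40 12
f 15 40 39
f 7 20 36
f 20 3 35
f 36 35 11
f 20 35 36
f 9 27 28
f 27 7 24
f 28 24 8
f 27 24 28
f 10 33 29
f 33 9 25
f 29 25 2
f 33 25 29
f 44 43 46
f 44 46 45
f 46 43 47
f 46 47 45
f 47 43 48
f 47 48 45
f 48 43 49
f 48 49 45
f 49 43 50
f 49 50 45
f 50 43 51
f 50 51 45
f 51 43 52
f 51 52 45
f 52 43 53
f 52 53 45
f 53 43 54
f 53 54 45
f 54 43 55
f 54 55 45
f 55 43 56
f 55 56 45
f 56 43 57
f 56 57 45
f 57 43 58
f 57 58 45
f 58 43 59
f 58 59 45
f 59 43 60
f 59 60 45
f 60 43 44
f 60 44 45
f 62 61 65
f 62 65 63
f 63 65 66
f 63 66 64
f 65 61 67
f 65 67 66
f 66 67 68
f 66 68 64
f 67 61 69
f 67 69 68
f 68 69 70
f 68 70 64
f 69 61 71
f 69 71 70
f 70 71 72
f 70 72 64
f 71 61 73
f 71 73 72
f 72 73 74
f 72 74 64
f 73 61 75
f 73 75 74
f 74 75 76
f 74 76 64
f 75 61 77
f 75 77 76
f 76 77 78
f 76 78 64
f 77 61 79
f 77 79 78
f 78 79 80
f 78 80 64
f 79 61 81
f 79 81 80
f 80 81 82
f 80 82 64
f 81 61 83
f 81 83 82
f 82 83 84
f 82 84 64
f 83 61 62
f 83 62 84
f 84 62 63
f 84 63 64



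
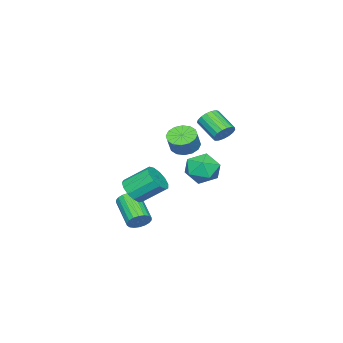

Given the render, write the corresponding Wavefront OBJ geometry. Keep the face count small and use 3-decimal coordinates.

v 1.457 3.299 3.289
v 2.129 3.675 2.843
v 2.715 3.817 3.845
v 2.043 3.441 4.291
v 1.851 4.024 2.956
v 2.437 4.166 3.958
v 1.467 4.179 3.158
v 2.053 4.321 4.161
v 1.081 4.098 3.395
v 1.667 4.24 4.398
v 0.795 3.803 3.604
v 1.381 3.945 4.607
v 0.687 3.373 3.728
v 1.273 3.515 4.731
v 0.785 2.923 3.735
v 1.371 3.065 4.737
v 1.063 2.574 3.622
v 1.649 2.716 4.624
v 1.447 2.419 3.419
v 2.033 2.561 4.422
v 1.833 2.5 3.182
v 2.419 2.642 4.185
v 2.119 2.795 2.973
v 2.705 2.937 3.976
v 2.227 3.225 2.849
v 2.813 3.367 3.852
v -3.728 2.69 2.267
v -3 2.664 2.546
v -3.404 1.285 3.472
v -4.132 1.31 3.193
v -3.182 2.881 2.79
v -3.585 1.501 3.716
v -3.489 3.054 2.914
v -3.892 1.674 3.84
v -3.85 3.144 2.89
v -4.254 1.764 3.816
v -4.184 3.129 2.723
v -4.588 1.749 3.649
v -4.413 3.014 2.451
v -4.817 1.634 3.378
v -4.486 2.825 2.138
v -4.889 1.445 3.064
v -4.384 2.604 1.854
v -4.788 1.225 2.78
v -4.133 2.404 1.665
v -4.536 1.024 2.591
v -3.789 2.269 1.613
v -4.192 0.889 2.539
v -3.431 2.23 1.712
v -3.834 0.85 2.638
v -3.141 2.297 1.937
v -3.544 0.917 2.863
v -2.985 2.453 2.238
v -3.389 1.074 3.165
v 3.855 1.358 0.103
v 4.617 1.271 0.648
v 3.966 2.556 1.761
v 3.205 2.642 1.217
v 4.732 1.642 0.288
v 4.081 2.927 1.401
v 4.569 1.923 -0.131
v 3.919 3.207 0.982
v 4.18 2.024 -0.475
v 3.529 3.308 0.638
v 3.687 1.913 -0.636
v 3.037 3.198 0.477
v 3.248 1.627 -0.562
v 2.597 2.911 0.551
v 3.002 1.255 -0.277
v 2.351 2.539 0.837
v 3.026 0.915 0.129
v 2.376 2.2 1.243
v 3.314 0.716 0.527
v 2.664 2.001 1.64
v 3.774 0.721 0.79
v 3.123 2.006 1.903
v 4.259 0.928 0.835
v 3.609 2.212 1.949
v 2.776 1.064 -2.807
v 3.42 0.809 -2.518
v 2.368 -0.658 -1.465
v 1.724 -0.404 -1.753
v 3.324 1.038 -2.295
v 2.272 -0.429 -1.242
v 3.119 1.272 -2.174
v 2.068 -0.195 -1.12
v 2.846 1.465 -2.177
v 1.795 -0.002 -1.124
v 2.56 1.578 -2.306
v 1.508 0.111 -1.252
v 2.316 1.589 -2.533
v 1.265 0.122 -1.48
v 2.163 1.496 -2.815
v 1.112 0.029 -1.762
v 2.132 1.318 -3.095
v 1.08 -0.149 -2.042
v 2.228 1.089 -3.318
v 1.176 -0.378 -2.265
v 2.432 0.855 -3.44
v 1.381 -0.612 -2.386
v 2.705 0.662 -3.436
v 1.654 -0.805 -2.383
v 2.992 0.549 -3.308
v 1.94 -0.918 -2.254
v 3.235 0.538 -3.08
v 2.184 -0.929 -2.027
v 3.388 0.631 -2.798
v 2.337 -0.836 -1.745
v -4.637 1.56 -0.71
v -3.942 2.126 -1.569
v -3.018 0.574 -0.051
v -2.323 1.14 -0.91
v -2.789 1.79 0.039
v -3.789 2.399 -0.368
v -3.171 0.301 -1.252
v -4.171 0.91 -1.659
v -3.036 1.348 -1.903
v -2.8 2.268 -1.105
v -4.16 0.432 -0.515
v -3.924 1.352 0.283
f 2 1 5
f 2 5 3
f 3 5 6
f 3 6 4
f 5 1 7
f 5 7 6
f 6 7 8
f 6 8 4
f 7 1 9
f 7 9 8
f 8 9 10
f 8 10 4
f 9 1 11
f 9 11 10
f 10 11 12
f 10 12 4
f 11 1 13
f 11 13 12
f 12 13 14
f 12 14 4
f 13 1 15
f 13 15 14
f 14 15 16
f 14 16 4
f 15 1 17
f 15 17 16
f 16 17 18
f 16 18 4
f 17 1 19
f 17 19 18
f 18 19 20
f 18 20 4
f 19 1 21
f 19 21 20
f 20 21 22
f 20 22 4
f 21 1 23
f 21 23 22
f 22 23 24
f 22 24 4
f 23 1 25
f 23 25 24
f 24 25 26
f 24 26 4
f 25 1 2
f 25 2 26
f 26 2 3
f 26 3 4
f 28 27 31
f 28 31 29
f 29 31 32
f 29 32 30
f 31 27 33
f 31 33 32
f 32 33 34
f 32 34 30
f 33 27 35
f 33 35 34
f 34 35 36
f 34 36 30
f 35 27 37
f 35 37 36
f 36 37 38
f 36 38 30
f 37 27 39
f 37 39 38
f 38 39 40
f 38 40 30
f 39 27 41
f 39 41 40
f 40 41 42
f 40 42 30
f 41 27 43
f 41 43 42
f 42 43 44
f 42 44 30
f 43 27 45
f 43 45 44
f 44 45 46
f 44 46 30
f 45 27 47
f 45 47 46
f 46 47 48
f 46 48 30
f 47 27 49
f 47 49 48
f 48 49 50
f 48 50 30
f 49 27 51
f 49 51 50
f 50 51 52
f 50 52 30
f 51 27 53
f 51 53 52
f 52 53 54
f 52 54 30
f 53 27 28
f 53 28 54
f 54 28 29
f 54 29 30
f 56 55 59
f 56 59 57
f 57 59 60
f 57 60 58
f 59 55 61
f 59 61 60
f 60 61 62
f 60 62 58
f 61 55 63
f 61 63 62
f 62 63 64
f 62 64 58
f 63 55 65
f 63 65 64
f 64 65 66
f 64 66 58
f 65 55 67
f 65 67 66
f 66 67 68
f 66 68 58
f 67 55 69
f 67 69 68
f 68 69 70
f 68 70 58
f 69 55 71
f 69 71 70
f 70 71 72
f 70 72 58
f 71 55 73
f 71 73 72
f 72 73 74
f 72 74 58
f 73 55 75
f 73 75 74
f 74 75 76
f 74 76 58
f 75 55 77
f 75 77 76
f 76 77 78
f 76 78 58
f 77 55 56
f 77 56 78
f 78 56 57
f 78 57 58
f 80 79 83
f 80 83 81
f 81 83 84
f 81 84 82
f 83 79 85
f 83 85 84
f 84 85 86
f 84 86 82
f 85 79 87
f 85 87 86
f 86 87 88
f 86 88 82
f 87 79 89
f 87 89 88
f 88 89 90
f 88 90 82
f 89 79 91
f 89 91 90
f 90 91 92
f 90 92 82
f 91 79 93
f 91 93 92
f 92 93 94
f 92 94 82
f 93 79 95
f 93 95 94
f 94 95 96
f 94 96 82
f 95 79 97
f 95 97 96
f 96 97 98
f 96 98 82
f 97 79 99
f 97 99 98
f 98 99 100
f 98 100 82
f 99 79 101
f 99 101 100
f 100 101 102
f 100 102 82
f 101 79 103
f 101 103 102
f 102 103 104
f 102 104 82
f 103 79 105
f 103 105 104
f 104 105 106
f 104 106 82
f 105 79 107
f 105 107 106
f 106 107 108
f 106 108 82
f 107 79 80
f 107 80 108
f 108 80 81
f 108 81 82
f 109 120 114
f 109 114 110
f 109 110 116
f 109 116 119
f 109 119 120
f 110 114 118
f 114 120 113
f 120 119 111
f 119 116 115
f 116 110 117
f 112 118 113
f 112 113 111
f 112 111 115
f 112 115 117
f 112 117 118
f 113 118 114
f 111 113 120
f 115 111 119
f 117 115 116
f 118 117 110



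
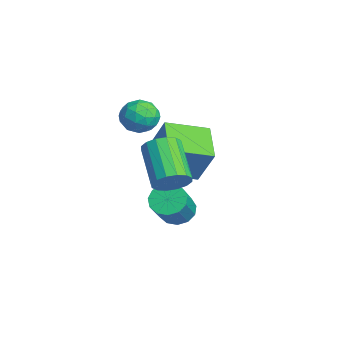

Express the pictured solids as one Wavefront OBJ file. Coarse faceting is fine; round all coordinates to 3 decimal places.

v 2.64 1.881 0.91
v 3.084 1.983 1.568
v 1.404 1.941 2.708
v 0.96 1.839 2.05
v 2.989 2.366 1.442
v 1.309 2.324 2.582
v 2.8 2.619 1.174
v 1.121 2.577 2.314
v 2.569 2.674 0.835
v 0.89 2.632 1.975
v 2.356 2.517 0.516
v 0.677 2.475 1.656
v 2.22 2.189 0.303
v 0.541 2.147 1.443
v 2.196 1.779 0.252
v 0.516 1.737 1.392
v 2.291 1.396 0.378
v 0.611 1.354 1.518
v 2.479 1.143 0.646
v 0.8 1.101 1.786
v 2.71 1.088 0.985
v 1.031 1.046 2.125
v 2.923 1.245 1.304
v 1.244 1.203 2.444
v 3.059 1.573 1.517
v 1.38 1.531 2.657
v -3.469 2.296 -0.409
v -2.717 2.801 1.295
v -3.458 4.173 -0.971
v -2.706 4.679 0.733
v -1.774 2.081 -1.093
v -1.022 2.587 0.611
v -1.763 3.959 -1.655
v -1.011 4.464 0.049
v -1.647 2.032 1.825
v -1.131 2.275 2.486
v -1.769 0.745 2.394
v -1.253 0.988 3.055
v -2.054 1.327 2.979
v -1.979 2.122 2.627
v -0.921 0.898 2.253
v -0.846 1.693 1.901
v -0.683 1.574 2.75
v -1.383 1.839 3.199
v -1.517 1.181 1.681
v -2.217 1.446 2.13
v -1.378 2.266 2.105
v -1.522 0.754 2.775
v -1.993 0.953 2.73
v -1.69 1.096 3.118
v -1.876 2.176 2.188
v -1.573 2.319 2.577
v -2.116 1.762 2.867
v -1.327 0.701 2.303
v -1.024 0.844 2.692
v -1.21 1.924 1.762
v -0.907 2.067 2.15
v -0.784 1.258 2.013
v -0.812 1.997 2.649
v -0.884 1.241 2.984
v -0.688 1.188 2.512
v -0.644 1.655 2.306
v -1.223 2.153 2.913
v -1.295 1.397 3.248
v -1.766 1.596 3.203
v -1.721 2.063 2.996
v -0.96 1.741 3.068
v -1.605 1.623 1.632
v -1.677 0.867 1.967
v -1.179 0.957 1.884
v -1.134 1.424 1.677
v -2.016 1.779 1.896
v -2.088 1.023 2.231
v -2.256 1.365 2.574
v -2.212 1.832 2.368
v -1.94 1.279 1.812
v -0.455 2.79 -2.485
v 0.11 2.679 -3.026
v 1.259 2.039 -1.697
v 0.695 2.15 -1.155
v 0.163 3.093 -2.873
v 1.312 2.454 -1.543
v 0.02 3.411 -2.596
v 1.169 2.772 -1.267
v -0.274 3.532 -2.284
v 0.876 2.892 -0.955
v -0.625 3.417 -2.036
v 0.524 2.777 -0.706
v -0.922 3.103 -1.93
v 0.227 2.463 -0.601
v -1.071 2.69 -2
v 0.078 2.05 -0.671
v -1.024 2.308 -2.225
v 0.125 1.668 -0.895
v -0.796 2.079 -2.531
v 0.353 1.439 -1.202
v -0.46 2.076 -2.823
v 0.689 1.436 -1.494
v -0.122 2.3 -3.008
v 1.027 1.66 -1.678
f 2 1 5
f 2 5 3
f 3 5 6
f 3 6 4
f 5 1 7
f 5 7 6
f 6 7 8
f 6 8 4
f 7 1 9
f 7 9 8
f 8 9 10
f 8 10 4
f 9 1 11
f 9 11 10
f 10 11 12
f 10 12 4
f 11 1 13
f 11 13 12
f 12 13 14
f 12 14 4
f 13 1 15
f 13 15 14
f 14 15 16
f 14 16 4
f 15 1 17
f 15 17 16
f 16 17 18
f 16 18 4
f 17 1 19
f 17 19 18
f 18 19 20
f 18 20 4
f 19 1 21
f 19 21 20
f 20 21 22
f 20 22 4
f 21 1 23
f 21 23 22
f 22 23 24
f 22 24 4
f 23 1 25
f 23 25 24
f 24 25 26
f 24 26 4
f 25 1 2
f 25 2 26
f 26 2 3
f 26 3 4
f 28 30 27
f 31 28 27
f 27 30 29
f 29 31 27
f 28 34 30
f 32 28 31
f 32 34 28
f 30 34 29
f 33 31 29
f 29 34 33
f 33 32 31
f 34 32 33
f 35 72 51
f 72 46 75
f 51 75 40
f 72 75 51
f 35 51 47
f 51 40 52
f 47 52 36
f 51 52 47
f 35 47 56
f 47 36 57
f 56 57 42
f 47 57 56
f 35 56 68
f 56 42 71
f 68 71 45
f 56 71 68
f 35 68 72
f 68 45 76
f 72 76 46
f 68 76 72
f 36 52 63
f 52 40 66
f 63 66 44
f 52 66 63
f 40 75 53
f 75 46 74
f 53 74 39
f 75 74 53
f 46 76 73
f 76 45 69
f 73 69 37
f 76 69 73
f 45 71 70
f 71 42 58
f 70 58 41
f 71 58 70
f 42 57 62
f 57 36 59
f 62 59 43
f 57 59 62
f 38 64 50
f 64 44 65
f 50 65 39
f 64 65 50
f 38 50 48
f 50 39 49
f 48 49 37
f 50 49 48
f 38 48 55
f 48 37 54
f 55 54 41
f 48 54 55
f 38 55 60
f 55 41 61
f 60 61 43
f 55 61 60
f 38 60 64
f 60 43 67
f 64 67 44
f 60 67 64
f 39 65 53
f 65 44 66
f 53 66 40
f 65 66 53
f 37 49 73
f 49 39 74
f 73 74 46
f 49 74 73
f 41 54 70
f 54 37 69
f 70 69 45
f 54 69 70
f 43 61 62
f 61 41 58
f 62 58 42
f 61 58 62
f 44 67 63
f 67 43 59
f 63 59 36
f 67 59 63
f 78 77 81
f 78 81 79
f 79 81 82
f 79 82 80
f 81 77 83
f 81 83 82
f 82 83 84
f 82 84 80
f 83 77 85
f 83 85 84
f 84 85 86
f 84 86 80
f 85 77 87
f 85 87 86
f 86 87 88
f 86 88 80
f 87 77 89
f 87 89 88
f 88 89 90
f 88 90 80
f 89 77 91
f 89 91 90
f 90 91 92
f 90 92 80
f 91 77 93
f 91 93 92
f 92 93 94
f 92 94 80
f 93 77 95
f 93 95 94
f 94 95 96
f 94 96 80
f 95 77 97
f 95 97 96
f 96 97 98
f 96 98 80
f 97 77 99
f 97 99 98
f 98 99 100
f 98 100 80
f 99 77 78
f 99 78 100
f 100 78 79
f 100 79 80



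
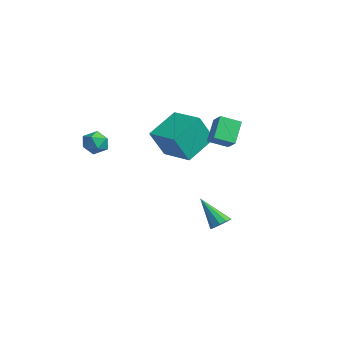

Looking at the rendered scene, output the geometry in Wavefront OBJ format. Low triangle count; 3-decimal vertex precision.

v 4.143 0.648 -3.994
v 4.43 1.011 -3.628
v 3.097 0.092 -2.626
v 4.147 1.193 -3.77
v 3.864 1.167 -3.997
v 3.687 0.943 -4.223
v 3.684 0.606 -4.362
v 3.857 0.285 -4.361
v 4.139 0.102 -4.219
v 4.423 0.128 -3.991
v 4.6 0.353 -3.765
v 4.602 0.69 -3.626
v -2.323 0.003 -0.144
v -2.868 1.649 0.892
v -2.56 0.934 -1.748
v -3.105 2.581 -0.712
v -0.595 0.539 -0.088
v -1.14 2.186 0.948
v -0.832 1.471 -1.692
v -1.377 3.117 -0.656
v -0.361 2.546 1.008
v 0.432 2.517 1.512
v -0.048 3.54 0.572
v 0.745 3.511 1.076
v 0.315 1.849 -0.096
v 1.108 1.82 0.408
v 0.628 2.843 -0.532
v 1.421 2.814 -0.028
v -3.447 -2.525 -0.346
v -2.88 -1.993 -0.345
v -2.6 -3.427 -0.575
v -2.033 -2.895 -0.574
v -2.401 -3.073 0.088
v -2.924 -2.516 0.23
v -2.556 -2.904 -1.15
v -3.079 -2.347 -1.008
v -2.329 -2.227 -0.841
v -2.233 -2.331 -0.076
v -3.247 -3.089 -0.844
v -3.151 -3.193 -0.079
f 2 1 4
f 2 4 3
f 4 1 5
f 4 5 3
f 5 1 6
f 5 6 3
f 6 1 7
f 6 7 3
f 7 1 8
f 7 8 3
f 8 1 9
f 8 9 3
f 9 1 10
f 9 10 3
f 10 1 11
f 10 11 3
f 11 1 12
f 11 12 3
f 12 1 2
f 12 2 3
f 14 16 13
f 17 14 13
f 13 16 15
f 15 17 13
f 14 20 16
f 18 14 17
f 18 20 14
f 16 20 15
f 19 17 15
f 15 20 19
f 19 18 17
f 20 18 19
f 22 24 21
f 25 22 21
f 21 24 23
f 23 25 21
f 22 28 24
f 26 22 25
f 26 28 22
f 24 28 23
f 27 25 23
f 23 28 27
f 27 26 25
f 28 26 27
f 29 40 34
f 29 34 30
f 29 30 36
f 29 36 39
f 29 39 40
f 30 34 38
f 34 40 33
f 40 39 31
f 39 36 35
f 36 30 37
f 32 38 33
f 32 33 31
f 32 31 35
f 32 35 37
f 32 37 38
f 33 38 34
f 31 33 40
f 35 31 39
f 37 35 36
f 38 37 30



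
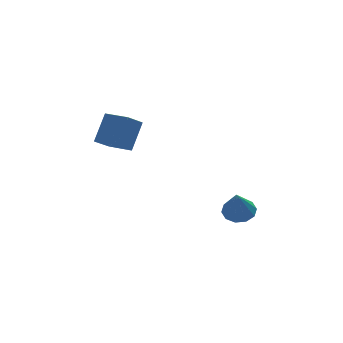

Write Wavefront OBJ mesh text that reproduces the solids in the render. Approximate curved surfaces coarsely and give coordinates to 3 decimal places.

v -3.204 -1.996 1.086
v -3.973 -2.463 1.736
v -3.962 -0.963 0.933
v -4.73 -1.43 1.583
v -2.53 -1.31 2.377
v -3.298 -1.777 3.027
v -3.287 -0.277 2.224
v -4.056 -0.744 2.874
v 1.891 -1.434 -3.794
v 2.26 -0.843 -3.401
v 1.509 -2.186 -2.306
v 1.785 -0.716 -3.458
v 1.352 -0.863 -3.645
v 1.124 -1.229 -3.888
v 1.19 -1.673 -4.095
v 1.523 -2.026 -4.187
v 1.998 -2.153 -4.129
v 2.431 -2.006 -3.943
v 2.659 -1.64 -3.7
v 2.593 -1.196 -3.493
f 2 4 1
f 5 2 1
f 1 4 3
f 3 5 1
f 2 8 4
f 6 2 5
f 6 8 2
f 4 8 3
f 7 5 3
f 3 8 7
f 7 6 5
f 8 6 7
f 10 9 12
f 10 12 11
f 12 9 13
f 12 13 11
f 13 9 14
f 13 14 11
f 14 9 15
f 14 15 11
f 15 9 16
f 15 16 11
f 16 9 17
f 16 17 11
f 17 9 18
f 17 18 11
f 18 9 19
f 18 19 11
f 19 9 20
f 19 20 11
f 20 9 10
f 20 10 11



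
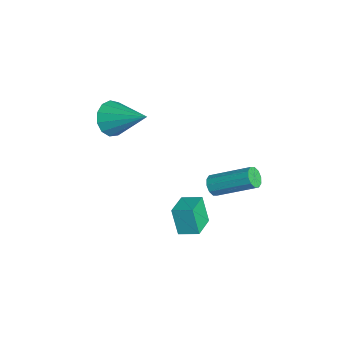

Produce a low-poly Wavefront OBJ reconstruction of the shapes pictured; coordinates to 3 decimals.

v 1.328 1.358 -1.936
v 0.86 1.166 -0.727
v 1.731 2.158 -1.652
v 1.263 1.966 -0.444
v 2.357 0.734 -1.636
v 1.889 0.542 -0.428
v 2.76 1.534 -1.353
v 2.292 1.342 -0.144
v -2.926 -1.096 1.479
v -2.226 -1.328 0.945
v -1.674 0.196 2.561
v -2.45 -0.924 0.722
v -2.825 -0.574 0.74
v -3.232 -0.39 0.991
v -3.542 -0.431 1.398
v -3.657 -0.682 1.83
v -3.539 -1.064 2.15
v -3.227 -1.457 2.258
v -2.82 -1.735 2.117
v -2.446 -1.81 1.774
v -2.225 -1.658 1.338
v 2.14 2.222 1.247
v 2.603 2.128 1.054
v 3.342 3.664 2.08
v 2.88 3.758 2.273
v 2.455 2.328 0.86
v 3.195 3.865 1.886
v 2.188 2.488 0.814
v 2.927 4.024 1.841
v 1.902 2.546 0.934
v 2.641 4.082 1.96
v 1.707 2.48 1.173
v 2.446 4.016 2.199
v 1.678 2.316 1.44
v 2.417 3.852 2.466
v 1.825 2.115 1.634
v 2.565 3.652 2.66
v 2.093 1.956 1.679
v 2.832 3.492 2.706
v 2.379 1.898 1.56
v 3.118 3.434 2.586
v 2.574 1.964 1.321
v 3.313 3.5 2.347
f 2 4 1
f 5 2 1
f 1 4 3
f 3 5 1
f 2 8 4
f 6 2 5
f 6 8 2
f 4 8 3
f 7 5 3
f 3 8 7
f 7 6 5
f 8 6 7
f 10 9 12
f 10 12 11
f 12 9 13
f 12 13 11
f 13 9 14
f 13 14 11
f 14 9 15
f 14 15 11
f 15 9 16
f 15 16 11
f 16 9 17
f 16 17 11
f 17 9 18
f 17 18 11
f 18 9 19
f 18 19 11
f 19 9 20
f 19 20 11
f 20 9 21
f 20 21 11
f 21 9 10
f 21 10 11
f 23 22 26
f 23 26 24
f 24 26 27
f 24 27 25
f 26 22 28
f 26 28 27
f 27 28 29
f 27 29 25
f 28 22 30
f 28 30 29
f 29 30 31
f 29 31 25
f 30 22 32
f 30 32 31
f 31 32 33
f 31 33 25
f 32 22 34
f 32 34 33
f 33 34 35
f 33 35 25
f 34 22 36
f 34 36 35
f 35 36 37
f 35 37 25
f 36 22 38
f 36 38 37
f 37 38 39
f 37 39 25
f 38 22 40
f 38 40 39
f 39 40 41
f 39 41 25
f 40 22 42
f 40 42 41
f 41 42 43
f 41 43 25
f 42 22 23
f 42 23 43
f 43 23 24
f 43 24 25



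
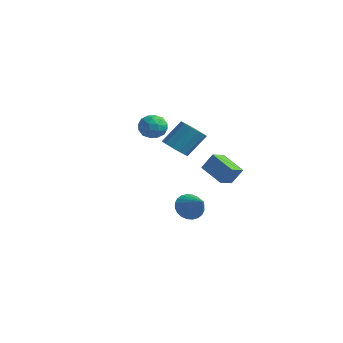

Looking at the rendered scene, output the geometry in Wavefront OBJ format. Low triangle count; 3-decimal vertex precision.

v -1.299 1.062 -3.976
v -0.808 1.201 -4.68
v 0.059 0.778 -3.084
v -0.828 1.514 -4.551
v -0.919 1.758 -4.333
v -1.069 1.896 -4.062
v -1.254 1.907 -3.777
v -1.445 1.79 -3.523
v -1.615 1.561 -3.338
v -1.736 1.257 -3.25
v -1.791 0.922 -3.272
v -1.771 0.609 -3.402
v -1.679 0.365 -3.619
v -1.529 0.227 -3.891
v -1.345 0.216 -4.175
v -1.153 0.333 -4.43
v -0.984 0.562 -4.615
v -0.862 0.867 -4.703
v -3.617 0.906 1.004
v -3.089 1.065 1.639
v -3.551 -0.425 1.281
v -3.023 -0.266 1.916
v -3.829 -0.029 1.969
v -3.87 0.793 1.798
v -2.77 -0.153 1.122
v -2.811 0.669 0.951
v -2.566 0.41 1.713
v -3.22 0.486 2.236
v -3.42 0.154 0.684
v -4.074 0.23 1.207
v -3.359 1.102 1.297
v -3.281 -0.462 1.623
v -3.755 -0.323 1.654
v -3.445 -0.23 2.027
v -3.817 0.943 1.39
v -3.507 1.036 1.764
v -3.942 0.393 1.958
v -3.133 -0.396 1.156
v -2.823 -0.303 1.53
v -3.195 0.87 0.893
v -2.885 0.963 1.266
v -2.698 0.247 0.962
v -2.741 0.811 1.714
v -2.703 0.028 1.877
v -2.554 0.095 1.41
v -2.578 0.578 1.309
v -3.126 0.856 2.022
v -3.087 0.073 2.184
v -3.56 0.212 2.215
v -3.584 0.696 2.115
v -2.818 0.471 2.065
v -3.553 0.567 0.736
v -3.514 -0.216 0.898
v -3.056 -0.056 0.805
v -3.08 0.428 0.705
v -3.937 0.612 1.043
v -3.899 -0.171 1.206
v -4.062 0.062 1.611
v -4.086 0.545 1.51
v -3.822 0.169 0.855
v 0.104 -0.725 1.473
v 0.454 -0.174 1.192
v 0.576 -0.435 2.627
v -0.045 -0.04 1.362
v -0.456 -0.306 1.597
v -0.539 -0.818 1.759
v -0.245 -1.275 1.754
v 0.253 -1.41 1.584
v 0.664 -1.144 1.349
v 0.747 -0.632 1.187
v 1.713 -2.811 2.164
v 2.475 -2.832 1.955
v 2.828 -1.89 3.147
v 2.067 -1.869 3.356
v 2.294 -2.489 1.737
v 2.648 -1.547 2.929
v 1.929 -2.247 1.654
v 2.283 -1.305 2.846
v 1.496 -2.185 1.734
v 1.85 -1.243 2.926
v 1.131 -2.321 1.95
v 1.485 -1.379 3.142
v 0.951 -2.613 2.234
v 1.305 -1.671 3.426
v 1.013 -2.968 2.496
v 1.367 -2.026 3.688
v 1.298 -3.273 2.652
v 1.651 -2.331 3.844
v 1.714 -3.431 2.654
v 2.067 -2.489 3.846
v 2.129 -3.392 2.5
v 2.483 -2.45 3.692
v 2.413 -3.169 2.239
v 2.767 -2.227 3.431
v 1.032 1.017 -1.491
v -0.411 1.044 -0.848
v 0.903 1.943 -1.818
v -0.54 1.969 -1.175
v 1.46 1.411 -0.545
v 0.017 1.437 0.098
v 1.331 2.336 -0.872
v -0.112 2.363 -0.229
f 2 1 4
f 2 4 3
f 4 1 5
f 4 5 3
f 5 1 6
f 5 6 3
f 6 1 7
f 6 7 3
f 7 1 8
f 7 8 3
f 8 1 9
f 8 9 3
f 9 1 10
f 9 10 3
f 10 1 11
f 10 11 3
f 11 1 12
f 11 12 3
f 12 1 13
f 12 13 3
f 13 1 14
f 13 14 3
f 14 1 15
f 14 15 3
f 15 1 16
f 15 16 3
f 16 1 17
f 16 17 3
f 17 1 18
f 17 18 3
f 18 1 2
f 18 2 3
f 19 56 35
f 56 30 59
f 35 59 24
f 56 59 35
f 19 35 31
f 35 24 36
f 31 36 20
f 35 36 31
f 19 31 40
f 31 20 41
f 40 41 26
f 31 41 40
f 19 40 52
f 40 26 55
f 52 55 29
f 40 55 52
f 19 52 56
f 52 29 60
f 56 60 30
f 52 60 56
f 20 36 47
f 36 24 50
f 47 50 28
f 36 50 47
f 24 59 37
f 59 30 58
f 37 58 23
f 59 58 37
f 30 60 57
f 60 29 53
f 57 53 21
f 60 53 57
f 29 55 54
f 55 26 42
f 54 42 25
f 55 42 54
f 26 41 46
f 41 20 43
f 46 43 27
f 41 43 46
f 22 48 34
f 48 28 49
f 34 49 23
f 48 49 34
f 22 34 32
f 34 23 33
f 32 33 21
f 34 33 32
f 22 32 39
f 32 21 38
f 39 38 25
f 32 38 39
f 22 39 44
f 39 25 45
f 44 45 27
f 39 45 44
f 22 44 48
f 44 27 51
f 48 51 28
f 44 51 48
f 23 49 37
f 49 28 50
f 37 50 24
f 49 50 37
f 21 33 57
f 33 23 58
f 57 58 30
f 33 58 57
f 25 38 54
f 38 21 53
f 54 53 29
f 38 53 54
f 27 45 46
f 45 25 42
f 46 42 26
f 45 42 46
f 28 51 47
f 51 27 43
f 47 43 20
f 51 43 47
f 62 61 64
f 62 64 63
f 64 61 65
f 64 65 63
f 65 61 66
f 65 66 63
f 66 61 67
f 66 67 63
f 67 61 68
f 67 68 63
f 68 61 69
f 68 69 63
f 69 61 70
f 69 70 63
f 70 61 62
f 70 62 63
f 72 71 75
f 72 75 73
f 73 75 76
f 73 76 74
f 75 71 77
f 75 77 76
f 76 77 78
f 76 78 74
f 77 71 79
f 77 79 78
f 78 79 80
f 78 80 74
f 79 71 81
f 79 81 80
f 80 81 82
f 80 82 74
f 81 71 83
f 81 83 82
f 82 83 84
f 82 84 74
f 83 71 85
f 83 85 84
f 84 85 86
f 84 86 74
f 85 71 87
f 85 87 86
f 86 87 88
f 86 88 74
f 87 71 89
f 87 89 88
f 88 89 90
f 88 90 74
f 89 71 91
f 89 91 90
f 90 91 92
f 90 92 74
f 91 71 93
f 91 93 92
f 92 93 94
f 92 94 74
f 93 71 72
f 93 72 94
f 94 72 73
f 94 73 74
f 96 98 95
f 99 96 95
f 95 98 97
f 97 99 95
f 96 102 98
f 100 96 99
f 100 102 96
f 98 102 97
f 101 99 97
f 97 102 101
f 101 100 99
f 102 100 101



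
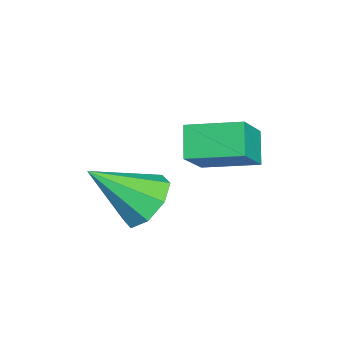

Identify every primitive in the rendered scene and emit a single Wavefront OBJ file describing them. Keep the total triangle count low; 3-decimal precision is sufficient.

v -1.402 -0.232 2.048
v -2.259 -0.324 2.823
v -1.226 1.454 2.441
v -2.083 1.362 3.217
v -0.297 -0.622 3.223
v -1.154 -0.714 3.999
v -0.121 1.064 3.617
v -0.978 0.972 4.392
v 0.211 -1.583 1.749
v 1.198 -1.425 1.73
v 0.489 -3.157 3.111
v 0.846 -1.017 2.274
v 0.122 -0.94 2.51
v -0.55 -1.24 2.301
v -0.777 -1.741 1.768
v -0.425 -2.149 1.224
v 0.299 -2.226 0.988
v 0.971 -1.926 1.198
f 2 4 1
f 5 2 1
f 1 4 3
f 3 5 1
f 2 8 4
f 6 2 5
f 6 8 2
f 4 8 3
f 7 5 3
f 3 8 7
f 7 6 5
f 8 6 7
f 10 9 12
f 10 12 11
f 12 9 13
f 12 13 11
f 13 9 14
f 13 14 11
f 14 9 15
f 14 15 11
f 15 9 16
f 15 16 11
f 16 9 17
f 16 17 11
f 17 9 18
f 17 18 11
f 18 9 10
f 18 10 11



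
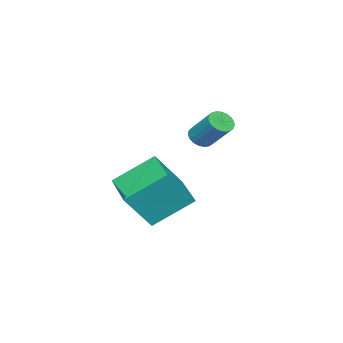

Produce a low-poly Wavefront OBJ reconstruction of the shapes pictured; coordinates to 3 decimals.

v 0.675 1.43 0.038
v 1.735 0.822 1.659
v 2.065 3.056 -0.262
v 3.126 2.448 1.359
v 1.894 0.152 -1.239
v 2.955 -0.456 0.382
v 3.285 1.778 -1.539
v 4.345 1.17 0.082
v -1.894 0.621 1.711
v -1.289 0.641 1.535
v -0.982 1.88 2.732
v -1.586 1.859 2.909
v -1.398 0.821 1.377
v -1.091 2.059 2.575
v -1.593 0.965 1.278
v -1.285 2.203 2.476
v -1.839 1.05 1.253
v -1.532 2.288 2.451
v -2.095 1.061 1.308
v -1.788 2.299 2.506
v -2.316 0.996 1.432
v -2.009 2.234 2.63
v -2.465 0.866 1.605
v -2.157 2.104 2.802
v -2.514 0.693 1.796
v -2.206 1.931 2.993
v -2.456 0.508 1.972
v -2.148 1.747 3.17
v -2.301 0.343 2.103
v -1.993 1.581 3.301
v -2.076 0.225 2.167
v -1.768 1.464 3.364
v -1.819 0.176 2.151
v -1.511 1.415 3.349
v -1.575 0.204 2.06
v -1.267 1.442 3.258
v -1.386 0.304 1.908
v -1.078 1.542 3.106
v -1.285 0.459 1.722
v -0.977 1.697 2.92
f 2 4 1
f 5 2 1
f 1 4 3
f 3 5 1
f 2 8 4
f 6 2 5
f 6 8 2
f 4 8 3
f 7 5 3
f 3 8 7
f 7 6 5
f 8 6 7
f 10 9 13
f 10 13 11
f 11 13 14
f 11 14 12
f 13 9 15
f 13 15 14
f 14 15 16
f 14 16 12
f 15 9 17
f 15 17 16
f 16 17 18
f 16 18 12
f 17 9 19
f 17 19 18
f 18 19 20
f 18 20 12
f 19 9 21
f 19 21 20
f 20 21 22
f 20 22 12
f 21 9 23
f 21 23 22
f 22 23 24
f 22 24 12
f 23 9 25
f 23 25 24
f 24 25 26
f 24 26 12
f 25 9 27
f 25 27 26
f 26 27 28
f 26 28 12
f 27 9 29
f 27 29 28
f 28 29 30
f 28 30 12
f 29 9 31
f 29 31 30
f 30 31 32
f 30 32 12
f 31 9 33
f 31 33 32
f 32 33 34
f 32 34 12
f 33 9 35
f 33 35 34
f 34 35 36
f 34 36 12
f 35 9 37
f 35 37 36
f 36 37 38
f 36 38 12
f 37 9 39
f 37 39 38
f 38 39 40
f 38 40 12
f 39 9 10
f 39 10 40
f 40 10 11
f 40 11 12



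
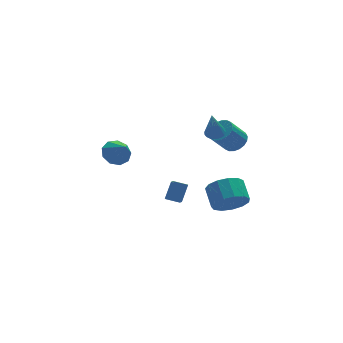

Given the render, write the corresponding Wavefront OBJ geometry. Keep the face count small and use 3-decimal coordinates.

v 0.242 2.951 -3.895
v 0.847 3.511 -2.982
v 0.468 3.804 -4.568
v 1.073 4.364 -3.655
v 0.987 2.556 -4.145
v 1.592 3.116 -3.232
v 1.213 3.409 -4.818
v 1.818 3.969 -3.905
v 2.343 -1.073 -2.233
v 3.172 -0.795 -2.867
v 3.305 0.372 -2.182
v 2.477 0.093 -1.547
v 2.67 -0.58 -3.136
v 2.803 0.587 -2.45
v 2.065 -0.521 -3.118
v 2.198 0.646 -2.432
v 1.548 -0.638 -2.819
v 1.681 0.529 -2.133
v 1.283 -0.893 -2.334
v 1.417 0.274 -1.648
v 1.355 -1.205 -1.817
v 1.489 -0.038 -1.131
v 1.741 -1.476 -1.432
v 1.875 -0.309 -0.746
v 2.318 -1.618 -1.301
v 2.452 -0.452 -0.615
v 2.903 -1.588 -1.466
v 3.037 -0.421 -0.78
v 3.31 -1.394 -1.875
v 3.444 -0.228 -1.189
v 3.41 -1.099 -2.397
v 3.544 0.068 -1.711
v 3.311 0.605 1.489
v 3.725 0.006 1.767
v 2.784 -0.105 2.93
v 2.369 0.495 2.651
v 3.877 0.28 1.916
v 2.935 0.17 3.079
v 3.916 0.619 1.98
v 2.975 0.509 3.143
v 3.836 0.955 1.947
v 2.895 0.845 3.11
v 3.651 1.222 1.823
v 2.71 1.112 2.986
v 3.4 1.367 1.633
v 2.458 1.256 2.796
v 3.13 1.36 1.414
v 2.189 1.25 2.577
v 2.896 1.205 1.21
v 1.955 1.094 2.373
v 2.745 0.93 1.061
v 1.803 0.82 2.224
v 2.705 0.591 0.997
v 1.764 0.481 2.16
v 2.785 0.255 1.03
v 1.844 0.145 2.193
v 2.97 -0.012 1.154
v 2.029 -0.122 2.317
v 3.222 -0.156 1.344
v 2.28 -0.267 2.507
v 3.491 -0.15 1.563
v 2.55 -0.26 2.726
v 2.018 0.391 2.624
v 2.566 0.513 2.77
v 1.662 0.029 4.256
v 2.468 0.716 2.794
v 2.301 0.869 2.791
v 2.092 0.949 2.764
v 1.871 0.945 2.715
v 1.672 0.857 2.652
v 1.526 0.697 2.585
v 1.455 0.491 2.523
v 1.47 0.27 2.477
v 1.568 0.067 2.454
v 1.734 -0.086 2.456
v 1.944 -0.166 2.483
v 2.165 -0.162 2.533
v 2.363 -0.074 2.595
v 2.509 0.086 2.663
v 2.58 0.292 2.724
v -2.732 2.814 0.696
v -1.889 2.773 0.484
v -2.528 1.886 1.684
v -1.975 3.193 0.896
v -2.414 3.436 1.215
v -3.003 3.388 1.292
v -3.464 3.071 1.089
v -3.583 2.634 0.703
v -3.304 2.281 0.314
v -2.757 2.178 0.104
v -2.198 2.372 0.171
f 2 4 1
f 5 2 1
f 1 4 3
f 3 5 1
f 2 8 4
f 6 2 5
f 6 8 2
f 4 8 3
f 7 5 3
f 3 8 7
f 7 6 5
f 8 6 7
f 10 9 13
f 10 13 11
f 11 13 14
f 11 14 12
f 13 9 15
f 13 15 14
f 14 15 16
f 14 16 12
f 15 9 17
f 15 17 16
f 16 17 18
f 16 18 12
f 17 9 19
f 17 19 18
f 18 19 20
f 18 20 12
f 19 9 21
f 19 21 20
f 20 21 22
f 20 22 12
f 21 9 23
f 21 23 22
f 22 23 24
f 22 24 12
f 23 9 25
f 23 25 24
f 24 25 26
f 24 26 12
f 25 9 27
f 25 27 26
f 26 27 28
f 26 28 12
f 27 9 29
f 27 29 28
f 28 29 30
f 28 30 12
f 29 9 31
f 29 31 30
f 30 31 32
f 30 32 12
f 31 9 10
f 31 10 32
f 32 10 11
f 32 11 12
f 34 33 37
f 34 37 35
f 35 37 38
f 35 38 36
f 37 33 39
f 37 39 38
f 38 39 40
f 38 40 36
f 39 33 41
f 39 41 40
f 40 41 42
f 40 42 36
f 41 33 43
f 41 43 42
f 42 43 44
f 42 44 36
f 43 33 45
f 43 45 44
f 44 45 46
f 44 46 36
f 45 33 47
f 45 47 46
f 46 47 48
f 46 48 36
f 47 33 49
f 47 49 48
f 48 49 50
f 48 50 36
f 49 33 51
f 49 51 50
f 50 51 52
f 50 52 36
f 51 33 53
f 51 53 52
f 52 53 54
f 52 54 36
f 53 33 55
f 53 55 54
f 54 55 56
f 54 56 36
f 55 33 57
f 55 57 56
f 56 57 58
f 56 58 36
f 57 33 59
f 57 59 58
f 58 59 60
f 58 60 36
f 59 33 61
f 59 61 60
f 60 61 62
f 60 62 36
f 61 33 34
f 61 34 62
f 62 34 35
f 62 35 36
f 64 63 66
f 64 66 65
f 66 63 67
f 66 67 65
f 67 63 68
f 67 68 65
f 68 63 69
f 68 69 65
f 69 63 70
f 69 70 65
f 70 63 71
f 70 71 65
f 71 63 72
f 71 72 65
f 72 63 73
f 72 73 65
f 73 63 74
f 73 74 65
f 74 63 75
f 74 75 65
f 75 63 76
f 75 76 65
f 76 63 77
f 76 77 65
f 77 63 78
f 77 78 65
f 78 63 79
f 78 79 65
f 79 63 80
f 79 80 65
f 80 63 64
f 80 64 65
f 82 81 84
f 82 84 83
f 84 81 85
f 84 85 83
f 85 81 86
f 85 86 83
f 86 81 87
f 86 87 83
f 87 81 88
f 87 88 83
f 88 81 89
f 88 89 83
f 89 81 90
f 89 90 83
f 90 81 91
f 90 91 83
f 91 81 82
f 91 82 83



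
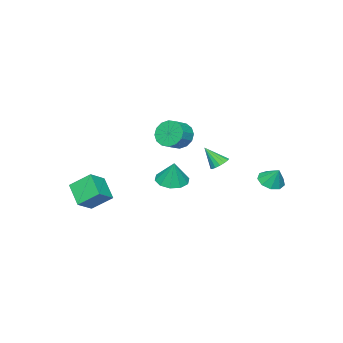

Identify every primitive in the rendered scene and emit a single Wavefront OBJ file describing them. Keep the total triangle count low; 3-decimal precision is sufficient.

v -4.004 3.371 -1.094
v -3.393 2.881 -0.886
v -3.836 3.989 -0.126
v -3.202 3.303 -1.189
v -3.386 3.758 -1.448
v -3.859 4.031 -1.54
v -4.4 3.996 -1.424
v -4.755 3.668 -1.153
v -4.759 3.202 -0.855
v -4.409 2.814 -0.668
v -3.87 2.687 -0.68
v 1.93 -4.959 -1.879
v 1.414 -3.873 -0.967
v 2.555 -3.849 -2.847
v 2.039 -2.763 -1.935
v 3.041 -4.997 -1.205
v 2.525 -3.911 -0.293
v 3.666 -3.887 -2.173
v 3.15 -2.801 -1.261
v -1.976 -1.834 -1.653
v -1.174 -1.377 -1.952
v -1.664 -1.446 -0.227
v -1.626 -0.983 -1.961
v -2.212 -0.914 -1.851
v -2.707 -1.196 -1.666
v -2.923 -1.722 -1.476
v -2.778 -2.291 -1.353
v -2.326 -2.685 -1.345
v -1.74 -2.754 -1.454
v -1.245 -2.471 -1.64
v -1.029 -1.945 -1.83
v -2.059 -1.387 1.772
v -1.679 -1.086 0.979
v -0.722 -1.092 1.434
v -1.101 -1.393 2.228
v -1.792 -0.686 1.222
v -0.835 -0.692 1.677
v -1.977 -0.474 1.613
v -1.019 -0.481 2.068
v -2.183 -0.507 2.047
v -1.226 -0.513 2.502
v -2.356 -0.775 2.407
v -1.399 -0.782 2.862
v -2.449 -1.208 2.597
v -1.492 -1.214 3.052
v -2.438 -1.688 2.566
v -1.481 -1.694 3.021
v -2.325 -2.088 2.323
v -1.368 -2.094 2.778
v -2.141 -2.299 1.932
v -1.183 -2.306 2.387
v -1.934 -2.267 1.498
v -0.977 -2.273 1.953
v -1.761 -1.998 1.138
v -0.804 -2.005 1.593
v -1.668 -1.566 0.948
v -0.711 -1.572 1.403
v 1.081 3.575 1.846
v 1.643 3.707 1.784
v 1.379 2.805 2.914
v 1.533 3.918 1.967
v 1.302 4.037 2.117
v 1.012 4.033 2.195
v 0.74 3.905 2.179
v 0.56 3.689 2.073
v 0.52 3.443 1.907
v 0.63 3.231 1.724
v 0.861 3.112 1.574
v 1.151 3.117 1.497
v 1.422 3.244 1.513
v 1.602 3.46 1.618
f 2 1 4
f 2 4 3
f 4 1 5
f 4 5 3
f 5 1 6
f 5 6 3
f 6 1 7
f 6 7 3
f 7 1 8
f 7 8 3
f 8 1 9
f 8 9 3
f 9 1 10
f 9 10 3
f 10 1 11
f 10 11 3
f 11 1 2
f 11 2 3
f 13 15 12
f 16 13 12
f 12 15 14
f 14 16 12
f 13 19 15
f 17 13 16
f 17 19 13
f 15 19 14
f 18 16 14
f 14 19 18
f 18 17 16
f 19 17 18
f 21 20 23
f 21 23 22
f 23 20 24
f 23 24 22
f 24 20 25
f 24 25 22
f 25 20 26
f 25 26 22
f 26 20 27
f 26 27 22
f 27 20 28
f 27 28 22
f 28 20 29
f 28 29 22
f 29 20 30
f 29 30 22
f 30 20 31
f 30 31 22
f 31 20 21
f 31 21 22
f 33 32 36
f 33 36 34
f 34 36 37
f 34 37 35
f 36 32 38
f 36 38 37
f 37 38 39
f 37 39 35
f 38 32 40
f 38 40 39
f 39 40 41
f 39 41 35
f 40 32 42
f 40 42 41
f 41 42 43
f 41 43 35
f 42 32 44
f 42 44 43
f 43 44 45
f 43 45 35
f 44 32 46
f 44 46 45
f 45 46 47
f 45 47 35
f 46 32 48
f 46 48 47
f 47 48 49
f 47 49 35
f 48 32 50
f 48 50 49
f 49 50 51
f 49 51 35
f 50 32 52
f 50 52 51
f 51 52 53
f 51 53 35
f 52 32 54
f 52 54 53
f 53 54 55
f 53 55 35
f 54 32 56
f 54 56 55
f 55 56 57
f 55 57 35
f 56 32 33
f 56 33 57
f 57 33 34
f 57 34 35
f 59 58 61
f 59 61 60
f 61 58 62
f 61 62 60
f 62 58 63
f 62 63 60
f 63 58 64
f 63 64 60
f 64 58 65
f 64 65 60
f 65 58 66
f 65 66 60
f 66 58 67
f 66 67 60
f 67 58 68
f 67 68 60
f 68 58 69
f 68 69 60
f 69 58 70
f 69 70 60
f 70 58 71
f 70 71 60
f 71 58 59
f 71 59 60

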